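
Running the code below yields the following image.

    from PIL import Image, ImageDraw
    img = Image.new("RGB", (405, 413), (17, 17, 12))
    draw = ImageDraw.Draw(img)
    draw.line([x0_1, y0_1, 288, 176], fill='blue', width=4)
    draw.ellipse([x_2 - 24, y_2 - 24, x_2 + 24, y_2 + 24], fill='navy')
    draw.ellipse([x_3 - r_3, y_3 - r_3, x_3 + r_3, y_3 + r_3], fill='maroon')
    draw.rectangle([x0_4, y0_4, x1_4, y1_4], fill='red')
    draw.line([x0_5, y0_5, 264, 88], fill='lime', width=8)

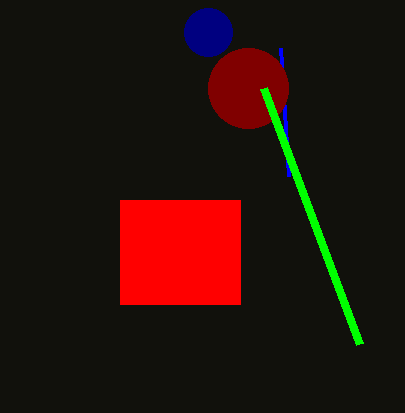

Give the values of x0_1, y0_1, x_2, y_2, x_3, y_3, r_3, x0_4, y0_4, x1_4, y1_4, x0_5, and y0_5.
x0_1 = 280
y0_1 = 48
x_2 = 208
y_2 = 32
x_3 = 248
y_3 = 88
r_3 = 40
x0_4 = 120
y0_4 = 200
x1_4 = 240
y1_4 = 304
x0_5 = 360
y0_5 = 344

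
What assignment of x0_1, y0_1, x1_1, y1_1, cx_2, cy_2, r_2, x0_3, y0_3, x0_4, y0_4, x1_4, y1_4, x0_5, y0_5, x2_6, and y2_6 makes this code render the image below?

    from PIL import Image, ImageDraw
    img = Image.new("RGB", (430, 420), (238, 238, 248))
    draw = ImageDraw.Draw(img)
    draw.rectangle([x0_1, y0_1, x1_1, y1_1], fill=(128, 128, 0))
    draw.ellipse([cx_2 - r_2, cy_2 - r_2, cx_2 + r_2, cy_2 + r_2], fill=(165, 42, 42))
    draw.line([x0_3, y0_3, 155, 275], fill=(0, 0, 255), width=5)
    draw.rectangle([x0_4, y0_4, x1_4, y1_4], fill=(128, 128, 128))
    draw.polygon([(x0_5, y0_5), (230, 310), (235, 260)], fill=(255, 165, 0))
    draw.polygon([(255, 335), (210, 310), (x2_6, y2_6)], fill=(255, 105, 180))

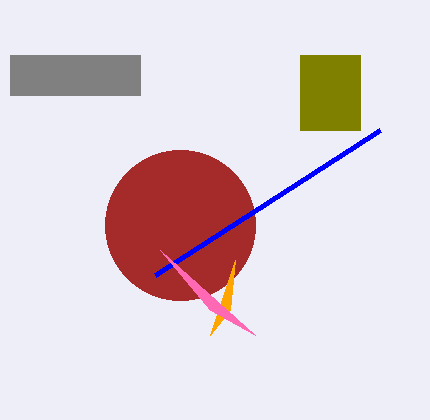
x0_1 = 300; y0_1 = 55; x1_1 = 360; y1_1 = 130; cx_2 = 180; cy_2 = 225; r_2 = 75; x0_3 = 380; y0_3 = 130; x0_4 = 10; y0_4 = 55; x1_4 = 140; y1_4 = 95; x0_5 = 210; y0_5 = 335; x2_6 = 160; y2_6 = 250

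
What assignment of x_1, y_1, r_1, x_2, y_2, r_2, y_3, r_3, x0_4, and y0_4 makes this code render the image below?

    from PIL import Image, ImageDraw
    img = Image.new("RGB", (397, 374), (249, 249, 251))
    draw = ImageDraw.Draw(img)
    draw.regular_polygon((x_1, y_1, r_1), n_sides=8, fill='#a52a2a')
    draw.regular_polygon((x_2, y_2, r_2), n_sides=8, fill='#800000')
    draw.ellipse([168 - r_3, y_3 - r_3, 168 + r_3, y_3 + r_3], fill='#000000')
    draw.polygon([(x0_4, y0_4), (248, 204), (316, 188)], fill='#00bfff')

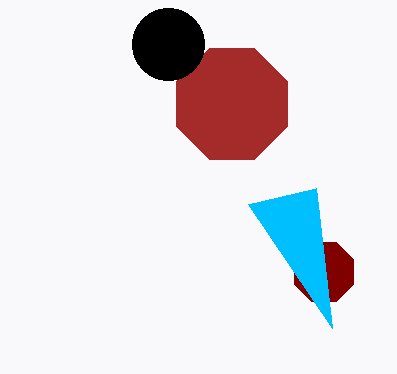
x_1 = 232
y_1 = 104
r_1 = 60
x_2 = 324
y_2 = 272
r_2 = 32
y_3 = 44
r_3 = 36
x0_4 = 332
y0_4 = 328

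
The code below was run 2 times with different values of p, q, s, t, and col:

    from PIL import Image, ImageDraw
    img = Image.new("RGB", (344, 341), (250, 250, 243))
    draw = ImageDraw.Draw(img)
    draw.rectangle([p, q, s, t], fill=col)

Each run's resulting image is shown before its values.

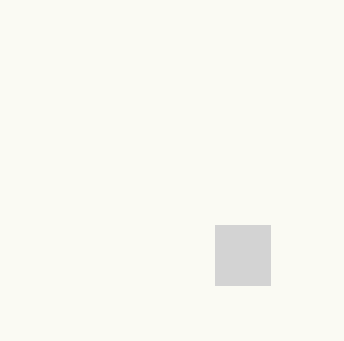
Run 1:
p = 215
q = 225
s = 270
t = 285
col = 'lightgray'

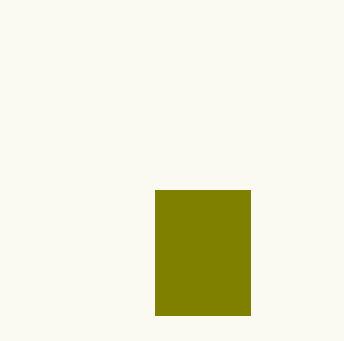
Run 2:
p = 155
q = 190
s = 250
t = 315
col = 'olive'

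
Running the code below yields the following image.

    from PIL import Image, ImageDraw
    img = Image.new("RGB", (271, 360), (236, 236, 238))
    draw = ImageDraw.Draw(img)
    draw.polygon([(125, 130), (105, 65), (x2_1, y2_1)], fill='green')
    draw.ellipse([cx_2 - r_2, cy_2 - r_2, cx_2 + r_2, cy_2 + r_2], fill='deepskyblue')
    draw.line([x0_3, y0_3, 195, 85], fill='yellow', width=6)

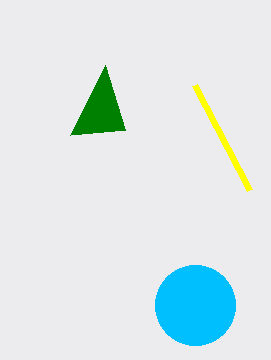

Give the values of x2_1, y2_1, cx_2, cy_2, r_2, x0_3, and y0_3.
x2_1 = 70, y2_1 = 135, cx_2 = 195, cy_2 = 305, r_2 = 40, x0_3 = 250, y0_3 = 190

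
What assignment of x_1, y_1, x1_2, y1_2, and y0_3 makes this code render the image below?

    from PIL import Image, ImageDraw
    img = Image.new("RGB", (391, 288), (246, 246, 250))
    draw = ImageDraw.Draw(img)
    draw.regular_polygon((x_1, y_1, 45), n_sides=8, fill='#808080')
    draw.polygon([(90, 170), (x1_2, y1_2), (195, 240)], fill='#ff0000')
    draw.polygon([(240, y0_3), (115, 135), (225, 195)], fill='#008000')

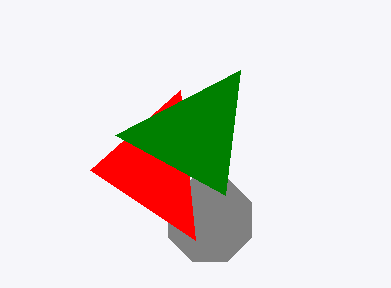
x_1 = 210; y_1 = 220; x1_2 = 180; y1_2 = 90; y0_3 = 70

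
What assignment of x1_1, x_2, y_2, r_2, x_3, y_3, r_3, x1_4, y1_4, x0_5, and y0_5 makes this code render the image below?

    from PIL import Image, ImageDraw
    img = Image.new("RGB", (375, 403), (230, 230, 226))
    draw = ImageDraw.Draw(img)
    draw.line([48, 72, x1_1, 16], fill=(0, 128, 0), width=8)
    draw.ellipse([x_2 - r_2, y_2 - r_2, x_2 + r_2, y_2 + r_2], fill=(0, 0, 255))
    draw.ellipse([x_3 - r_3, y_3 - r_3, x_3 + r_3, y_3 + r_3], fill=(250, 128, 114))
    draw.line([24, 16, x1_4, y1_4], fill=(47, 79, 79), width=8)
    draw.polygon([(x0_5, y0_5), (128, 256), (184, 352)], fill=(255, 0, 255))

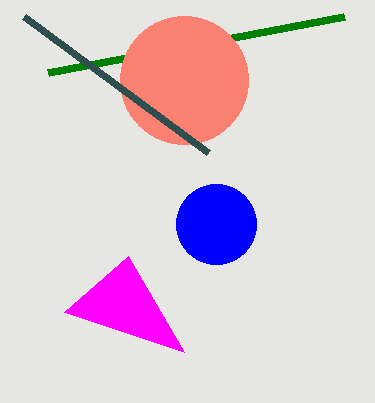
x1_1 = 344
x_2 = 216
y_2 = 224
r_2 = 40
x_3 = 184
y_3 = 80
r_3 = 64
x1_4 = 208
y1_4 = 152
x0_5 = 64
y0_5 = 312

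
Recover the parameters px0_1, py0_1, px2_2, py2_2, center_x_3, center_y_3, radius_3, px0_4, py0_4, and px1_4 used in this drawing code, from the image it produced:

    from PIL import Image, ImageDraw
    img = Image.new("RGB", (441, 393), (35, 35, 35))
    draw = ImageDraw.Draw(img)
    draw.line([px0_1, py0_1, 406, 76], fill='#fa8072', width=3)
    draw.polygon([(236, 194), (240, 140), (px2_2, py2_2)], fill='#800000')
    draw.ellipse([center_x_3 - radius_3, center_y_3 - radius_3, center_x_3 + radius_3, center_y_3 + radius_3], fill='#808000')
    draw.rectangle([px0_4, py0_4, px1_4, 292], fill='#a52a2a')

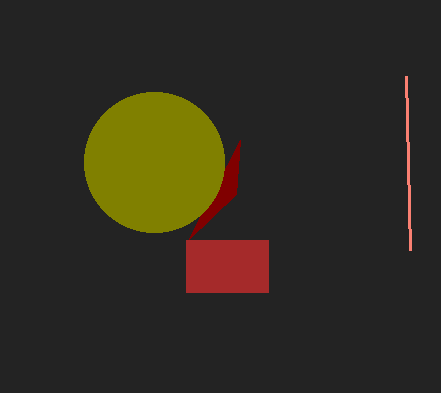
px0_1 = 410; py0_1 = 250; px2_2 = 188; py2_2 = 240; center_x_3 = 154; center_y_3 = 162; radius_3 = 70; px0_4 = 186; py0_4 = 240; px1_4 = 268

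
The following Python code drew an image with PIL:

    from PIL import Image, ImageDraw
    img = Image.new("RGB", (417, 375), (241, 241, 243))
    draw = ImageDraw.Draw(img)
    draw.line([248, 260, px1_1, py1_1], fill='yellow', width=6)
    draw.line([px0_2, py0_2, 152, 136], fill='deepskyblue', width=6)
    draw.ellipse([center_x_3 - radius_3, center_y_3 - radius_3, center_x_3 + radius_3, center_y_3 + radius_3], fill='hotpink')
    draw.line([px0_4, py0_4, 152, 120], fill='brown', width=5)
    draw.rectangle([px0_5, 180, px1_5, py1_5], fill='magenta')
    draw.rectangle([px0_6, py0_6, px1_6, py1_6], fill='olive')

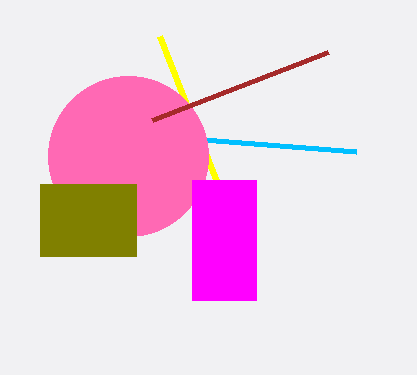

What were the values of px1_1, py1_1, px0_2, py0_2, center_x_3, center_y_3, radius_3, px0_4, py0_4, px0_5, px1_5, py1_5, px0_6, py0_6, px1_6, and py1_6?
px1_1 = 160
py1_1 = 36
px0_2 = 356
py0_2 = 152
center_x_3 = 128
center_y_3 = 156
radius_3 = 80
px0_4 = 328
py0_4 = 52
px0_5 = 192
px1_5 = 256
py1_5 = 300
px0_6 = 40
py0_6 = 184
px1_6 = 136
py1_6 = 256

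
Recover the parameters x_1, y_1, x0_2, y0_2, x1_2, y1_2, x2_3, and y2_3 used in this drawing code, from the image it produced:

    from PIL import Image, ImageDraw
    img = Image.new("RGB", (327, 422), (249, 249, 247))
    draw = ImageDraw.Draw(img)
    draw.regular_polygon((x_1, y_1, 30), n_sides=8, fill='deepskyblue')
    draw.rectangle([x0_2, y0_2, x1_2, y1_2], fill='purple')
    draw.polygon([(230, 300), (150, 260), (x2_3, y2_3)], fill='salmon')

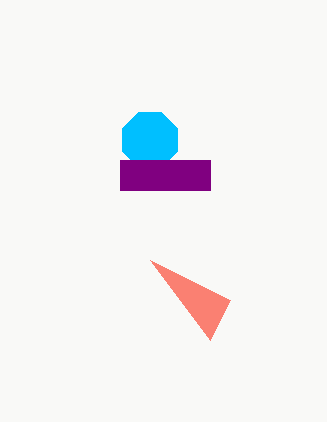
x_1 = 150
y_1 = 140
x0_2 = 120
y0_2 = 160
x1_2 = 210
y1_2 = 190
x2_3 = 210
y2_3 = 340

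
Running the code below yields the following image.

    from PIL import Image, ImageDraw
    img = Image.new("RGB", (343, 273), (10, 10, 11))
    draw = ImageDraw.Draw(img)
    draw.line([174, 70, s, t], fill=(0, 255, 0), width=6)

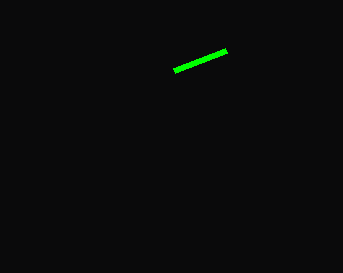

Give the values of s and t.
s = 226, t = 50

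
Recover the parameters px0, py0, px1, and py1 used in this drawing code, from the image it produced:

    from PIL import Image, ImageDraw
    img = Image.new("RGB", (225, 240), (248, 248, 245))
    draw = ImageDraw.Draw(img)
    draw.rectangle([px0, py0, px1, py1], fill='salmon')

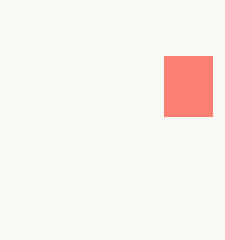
px0 = 164; py0 = 56; px1 = 212; py1 = 116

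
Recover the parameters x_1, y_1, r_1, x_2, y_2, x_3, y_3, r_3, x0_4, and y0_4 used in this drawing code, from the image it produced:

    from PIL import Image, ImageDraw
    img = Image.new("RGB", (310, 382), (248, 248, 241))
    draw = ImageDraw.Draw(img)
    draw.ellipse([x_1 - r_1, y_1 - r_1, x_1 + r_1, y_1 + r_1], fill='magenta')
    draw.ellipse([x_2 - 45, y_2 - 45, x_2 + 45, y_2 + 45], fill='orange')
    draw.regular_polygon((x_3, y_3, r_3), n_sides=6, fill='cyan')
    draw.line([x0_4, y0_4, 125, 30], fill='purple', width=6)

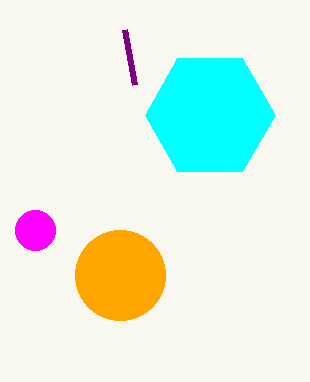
x_1 = 35
y_1 = 230
r_1 = 20
x_2 = 120
y_2 = 275
x_3 = 210
y_3 = 115
r_3 = 65
x0_4 = 135
y0_4 = 85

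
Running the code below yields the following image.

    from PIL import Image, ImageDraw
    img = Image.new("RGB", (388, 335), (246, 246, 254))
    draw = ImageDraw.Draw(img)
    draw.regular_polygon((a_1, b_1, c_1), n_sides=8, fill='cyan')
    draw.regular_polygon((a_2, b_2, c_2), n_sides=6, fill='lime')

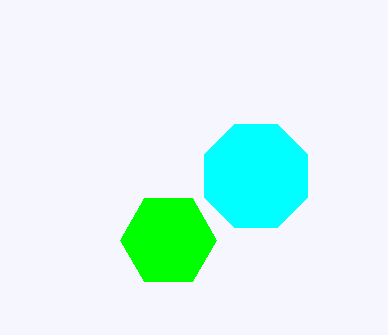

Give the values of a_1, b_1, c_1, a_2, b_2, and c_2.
a_1 = 256
b_1 = 176
c_1 = 56
a_2 = 168
b_2 = 240
c_2 = 48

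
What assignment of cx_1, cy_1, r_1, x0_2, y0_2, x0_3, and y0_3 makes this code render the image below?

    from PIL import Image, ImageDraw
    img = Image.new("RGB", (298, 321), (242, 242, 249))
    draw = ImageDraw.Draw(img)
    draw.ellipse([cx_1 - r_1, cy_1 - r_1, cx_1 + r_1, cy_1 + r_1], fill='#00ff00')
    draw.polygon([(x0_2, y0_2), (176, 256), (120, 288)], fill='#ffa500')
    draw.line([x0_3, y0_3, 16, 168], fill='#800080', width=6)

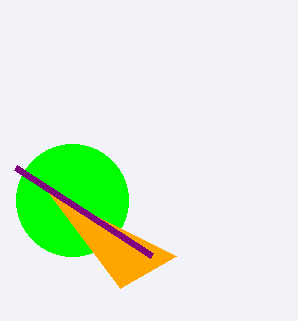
cx_1 = 72
cy_1 = 200
r_1 = 56
x0_2 = 48
y0_2 = 192
x0_3 = 152
y0_3 = 256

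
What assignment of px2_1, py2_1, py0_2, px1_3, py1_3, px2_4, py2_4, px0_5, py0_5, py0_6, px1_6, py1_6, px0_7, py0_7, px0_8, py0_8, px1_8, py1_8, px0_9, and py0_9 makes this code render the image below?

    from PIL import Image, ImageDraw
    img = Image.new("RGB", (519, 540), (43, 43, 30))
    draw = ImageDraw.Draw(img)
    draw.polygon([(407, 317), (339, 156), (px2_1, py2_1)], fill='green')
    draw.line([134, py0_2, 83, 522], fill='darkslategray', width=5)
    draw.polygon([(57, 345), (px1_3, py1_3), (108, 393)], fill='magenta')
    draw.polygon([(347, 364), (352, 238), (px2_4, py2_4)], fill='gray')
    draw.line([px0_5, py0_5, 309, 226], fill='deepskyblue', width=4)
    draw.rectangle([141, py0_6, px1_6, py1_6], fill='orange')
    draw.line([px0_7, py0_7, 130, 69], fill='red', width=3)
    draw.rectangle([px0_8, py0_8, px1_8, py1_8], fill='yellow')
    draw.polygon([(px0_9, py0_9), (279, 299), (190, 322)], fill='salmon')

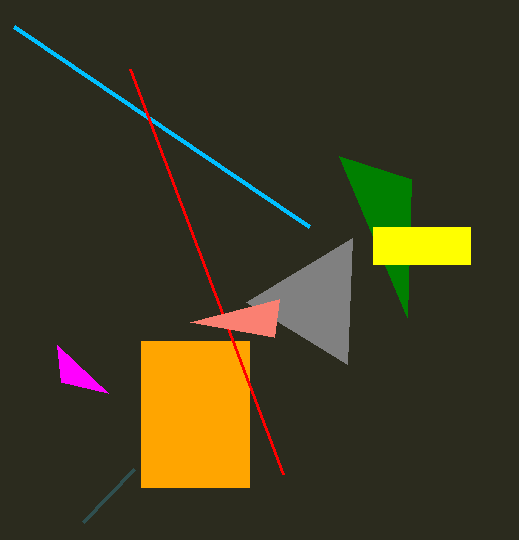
px2_1 = 411; py2_1 = 179; py0_2 = 469; px1_3 = 61; py1_3 = 382; px2_4 = 246; py2_4 = 302; px0_5 = 14; py0_5 = 26; py0_6 = 341; px1_6 = 249; py1_6 = 487; px0_7 = 283; py0_7 = 474; px0_8 = 373; py0_8 = 227; px1_8 = 470; py1_8 = 264; px0_9 = 274; py0_9 = 337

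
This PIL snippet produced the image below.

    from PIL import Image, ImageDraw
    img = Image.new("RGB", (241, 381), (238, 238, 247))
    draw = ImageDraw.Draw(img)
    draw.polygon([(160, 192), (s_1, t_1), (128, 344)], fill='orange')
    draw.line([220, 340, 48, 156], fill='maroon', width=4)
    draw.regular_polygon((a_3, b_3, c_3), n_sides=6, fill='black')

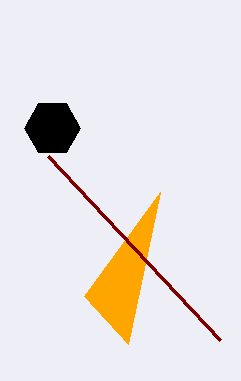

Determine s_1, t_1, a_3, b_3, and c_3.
s_1 = 84, t_1 = 296, a_3 = 52, b_3 = 128, c_3 = 28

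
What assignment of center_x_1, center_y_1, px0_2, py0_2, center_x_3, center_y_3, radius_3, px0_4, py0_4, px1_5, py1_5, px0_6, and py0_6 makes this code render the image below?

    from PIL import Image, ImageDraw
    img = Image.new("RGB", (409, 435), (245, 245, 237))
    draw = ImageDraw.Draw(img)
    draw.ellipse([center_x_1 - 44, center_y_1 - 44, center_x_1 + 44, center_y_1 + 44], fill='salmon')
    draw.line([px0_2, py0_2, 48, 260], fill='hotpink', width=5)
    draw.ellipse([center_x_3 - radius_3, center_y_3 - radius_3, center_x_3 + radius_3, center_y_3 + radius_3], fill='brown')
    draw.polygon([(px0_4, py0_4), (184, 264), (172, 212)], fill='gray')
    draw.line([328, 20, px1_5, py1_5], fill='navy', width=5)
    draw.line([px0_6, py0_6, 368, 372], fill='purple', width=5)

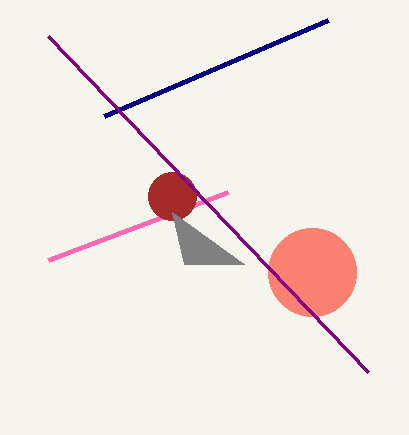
center_x_1 = 312
center_y_1 = 272
px0_2 = 228
py0_2 = 192
center_x_3 = 172
center_y_3 = 196
radius_3 = 24
px0_4 = 244
py0_4 = 264
px1_5 = 104
py1_5 = 116
px0_6 = 48
py0_6 = 36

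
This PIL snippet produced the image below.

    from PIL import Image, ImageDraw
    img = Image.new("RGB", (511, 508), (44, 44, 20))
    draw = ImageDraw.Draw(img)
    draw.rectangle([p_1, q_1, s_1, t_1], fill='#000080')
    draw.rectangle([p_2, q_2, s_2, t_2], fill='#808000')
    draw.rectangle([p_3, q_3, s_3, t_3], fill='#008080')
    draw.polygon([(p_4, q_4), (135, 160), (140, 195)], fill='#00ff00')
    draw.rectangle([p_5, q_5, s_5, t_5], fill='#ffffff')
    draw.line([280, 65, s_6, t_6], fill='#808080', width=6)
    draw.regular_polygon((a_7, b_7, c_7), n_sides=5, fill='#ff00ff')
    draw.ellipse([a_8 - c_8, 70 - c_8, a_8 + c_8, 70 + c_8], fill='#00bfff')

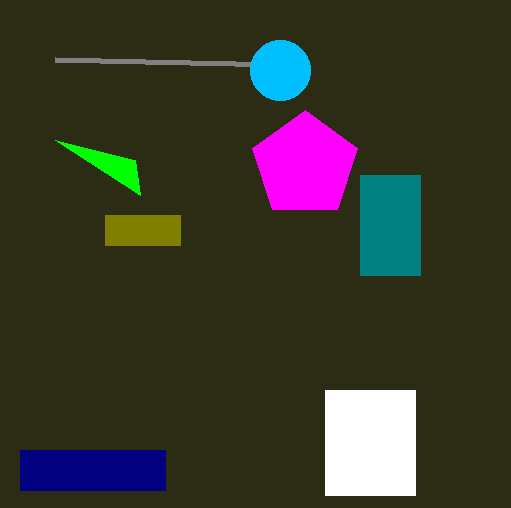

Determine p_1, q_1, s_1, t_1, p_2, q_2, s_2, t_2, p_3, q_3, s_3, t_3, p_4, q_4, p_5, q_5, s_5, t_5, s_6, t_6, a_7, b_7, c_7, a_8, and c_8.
p_1 = 20; q_1 = 450; s_1 = 165; t_1 = 490; p_2 = 105; q_2 = 215; s_2 = 180; t_2 = 245; p_3 = 360; q_3 = 175; s_3 = 420; t_3 = 275; p_4 = 55; q_4 = 140; p_5 = 325; q_5 = 390; s_5 = 415; t_5 = 495; s_6 = 55; t_6 = 60; a_7 = 305; b_7 = 165; c_7 = 55; a_8 = 280; c_8 = 30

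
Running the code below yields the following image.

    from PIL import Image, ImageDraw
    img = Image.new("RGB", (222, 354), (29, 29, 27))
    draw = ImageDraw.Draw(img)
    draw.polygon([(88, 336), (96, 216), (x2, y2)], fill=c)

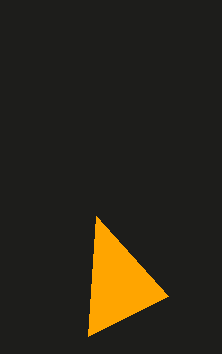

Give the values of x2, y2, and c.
x2 = 168
y2 = 296
c = 'orange'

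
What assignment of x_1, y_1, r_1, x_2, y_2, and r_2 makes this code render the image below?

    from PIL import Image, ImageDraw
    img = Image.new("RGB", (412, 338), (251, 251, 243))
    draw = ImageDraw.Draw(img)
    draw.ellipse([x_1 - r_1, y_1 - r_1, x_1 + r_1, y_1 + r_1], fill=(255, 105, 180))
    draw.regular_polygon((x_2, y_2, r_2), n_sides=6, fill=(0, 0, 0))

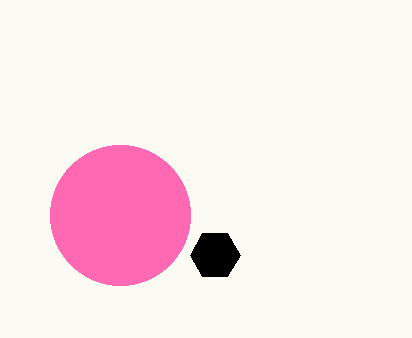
x_1 = 120; y_1 = 215; r_1 = 70; x_2 = 215; y_2 = 255; r_2 = 25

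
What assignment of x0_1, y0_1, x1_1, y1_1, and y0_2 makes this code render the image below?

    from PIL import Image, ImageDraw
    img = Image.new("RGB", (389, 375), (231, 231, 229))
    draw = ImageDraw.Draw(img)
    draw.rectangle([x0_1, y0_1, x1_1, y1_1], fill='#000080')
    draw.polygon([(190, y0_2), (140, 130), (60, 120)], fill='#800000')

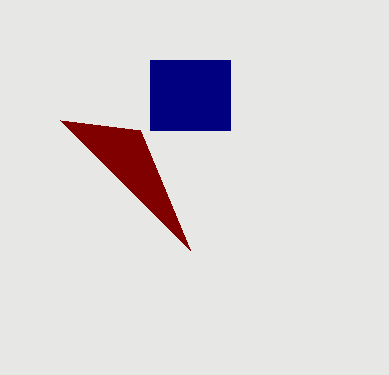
x0_1 = 150, y0_1 = 60, x1_1 = 230, y1_1 = 130, y0_2 = 250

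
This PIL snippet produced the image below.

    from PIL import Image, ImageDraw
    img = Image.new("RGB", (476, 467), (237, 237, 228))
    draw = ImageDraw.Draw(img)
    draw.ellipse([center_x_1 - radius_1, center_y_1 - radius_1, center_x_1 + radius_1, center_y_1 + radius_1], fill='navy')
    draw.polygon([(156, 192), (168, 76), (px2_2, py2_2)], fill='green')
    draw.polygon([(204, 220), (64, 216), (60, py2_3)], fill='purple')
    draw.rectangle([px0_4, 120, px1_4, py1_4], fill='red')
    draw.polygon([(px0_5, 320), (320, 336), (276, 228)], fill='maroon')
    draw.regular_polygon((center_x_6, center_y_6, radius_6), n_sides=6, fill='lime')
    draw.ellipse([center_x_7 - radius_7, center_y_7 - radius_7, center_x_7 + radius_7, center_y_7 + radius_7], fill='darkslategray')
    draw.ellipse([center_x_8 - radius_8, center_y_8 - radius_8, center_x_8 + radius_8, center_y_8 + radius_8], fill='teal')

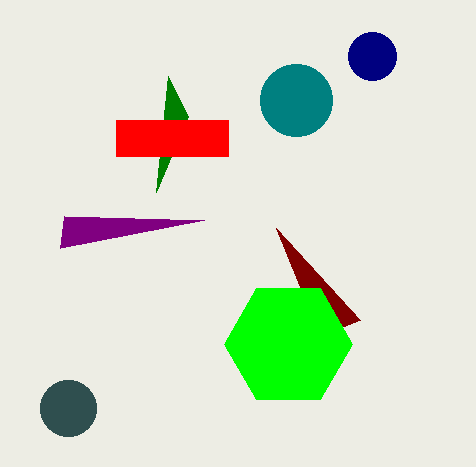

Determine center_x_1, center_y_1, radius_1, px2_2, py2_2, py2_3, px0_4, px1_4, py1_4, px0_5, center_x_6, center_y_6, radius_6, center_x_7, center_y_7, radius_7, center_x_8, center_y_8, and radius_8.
center_x_1 = 372; center_y_1 = 56; radius_1 = 24; px2_2 = 188; py2_2 = 116; py2_3 = 248; px0_4 = 116; px1_4 = 228; py1_4 = 156; px0_5 = 360; center_x_6 = 288; center_y_6 = 344; radius_6 = 64; center_x_7 = 68; center_y_7 = 408; radius_7 = 28; center_x_8 = 296; center_y_8 = 100; radius_8 = 36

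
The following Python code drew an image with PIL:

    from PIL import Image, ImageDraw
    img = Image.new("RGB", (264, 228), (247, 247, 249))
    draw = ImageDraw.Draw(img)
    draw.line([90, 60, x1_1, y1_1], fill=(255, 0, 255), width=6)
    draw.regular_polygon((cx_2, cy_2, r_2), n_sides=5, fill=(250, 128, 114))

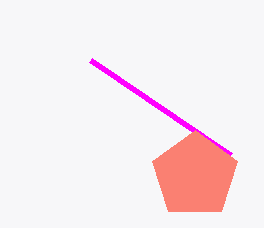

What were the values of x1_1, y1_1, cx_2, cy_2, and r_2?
x1_1 = 230; y1_1 = 155; cx_2 = 195; cy_2 = 175; r_2 = 45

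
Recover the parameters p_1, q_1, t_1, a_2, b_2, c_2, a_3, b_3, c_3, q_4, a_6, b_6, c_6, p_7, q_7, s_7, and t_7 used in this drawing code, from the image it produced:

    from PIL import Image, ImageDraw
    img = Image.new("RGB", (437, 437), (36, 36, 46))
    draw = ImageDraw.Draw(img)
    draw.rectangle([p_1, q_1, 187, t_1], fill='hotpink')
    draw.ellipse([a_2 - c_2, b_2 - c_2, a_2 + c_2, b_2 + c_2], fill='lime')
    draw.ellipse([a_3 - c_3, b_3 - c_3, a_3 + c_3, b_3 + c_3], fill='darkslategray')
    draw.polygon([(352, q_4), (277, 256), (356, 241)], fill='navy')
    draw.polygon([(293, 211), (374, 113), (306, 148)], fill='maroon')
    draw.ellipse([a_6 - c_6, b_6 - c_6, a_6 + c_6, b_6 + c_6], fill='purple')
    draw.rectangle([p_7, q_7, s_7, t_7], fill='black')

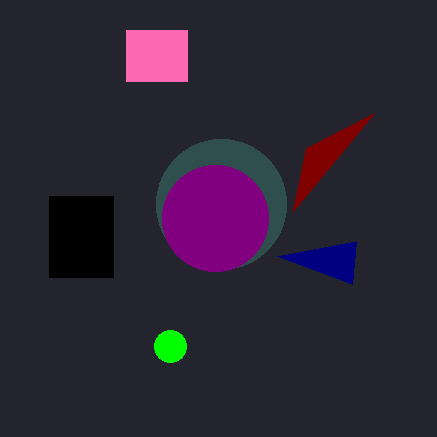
p_1 = 126; q_1 = 30; t_1 = 81; a_2 = 170; b_2 = 346; c_2 = 16; a_3 = 221; b_3 = 204; c_3 = 65; q_4 = 284; a_6 = 215; b_6 = 218; c_6 = 53; p_7 = 49; q_7 = 196; s_7 = 113; t_7 = 277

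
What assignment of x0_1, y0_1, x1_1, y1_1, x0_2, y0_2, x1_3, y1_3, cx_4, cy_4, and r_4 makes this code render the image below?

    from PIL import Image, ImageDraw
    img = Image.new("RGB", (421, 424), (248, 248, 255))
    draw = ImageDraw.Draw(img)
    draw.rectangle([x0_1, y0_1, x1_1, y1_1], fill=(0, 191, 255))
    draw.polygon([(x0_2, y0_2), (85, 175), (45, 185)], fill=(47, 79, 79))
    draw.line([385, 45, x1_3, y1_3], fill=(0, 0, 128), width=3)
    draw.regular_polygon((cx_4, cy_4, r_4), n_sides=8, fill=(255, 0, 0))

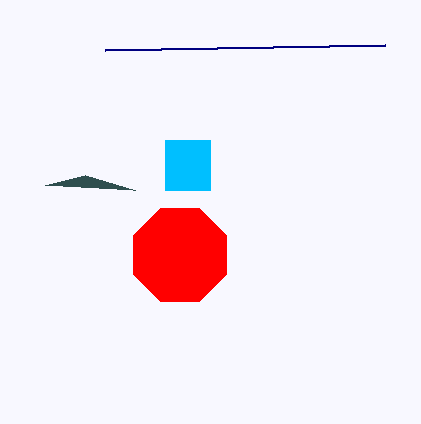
x0_1 = 165, y0_1 = 140, x1_1 = 210, y1_1 = 190, x0_2 = 135, y0_2 = 190, x1_3 = 105, y1_3 = 50, cx_4 = 180, cy_4 = 255, r_4 = 50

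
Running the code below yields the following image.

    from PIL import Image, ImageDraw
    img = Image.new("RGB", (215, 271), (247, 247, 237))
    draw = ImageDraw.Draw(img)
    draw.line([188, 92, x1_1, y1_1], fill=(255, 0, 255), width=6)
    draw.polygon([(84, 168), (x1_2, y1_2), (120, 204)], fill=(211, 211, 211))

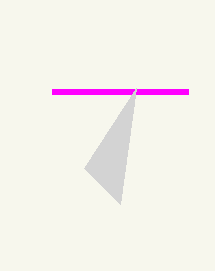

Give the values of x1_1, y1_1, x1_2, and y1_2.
x1_1 = 52, y1_1 = 92, x1_2 = 136, y1_2 = 88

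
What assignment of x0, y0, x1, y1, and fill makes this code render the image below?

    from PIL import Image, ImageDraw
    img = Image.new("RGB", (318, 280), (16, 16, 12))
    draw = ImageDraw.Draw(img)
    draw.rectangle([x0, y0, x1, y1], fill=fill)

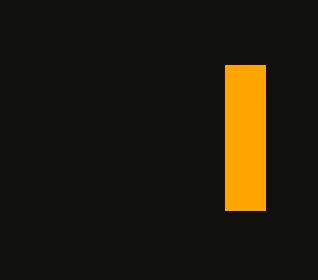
x0 = 225
y0 = 65
x1 = 265
y1 = 210
fill = 'orange'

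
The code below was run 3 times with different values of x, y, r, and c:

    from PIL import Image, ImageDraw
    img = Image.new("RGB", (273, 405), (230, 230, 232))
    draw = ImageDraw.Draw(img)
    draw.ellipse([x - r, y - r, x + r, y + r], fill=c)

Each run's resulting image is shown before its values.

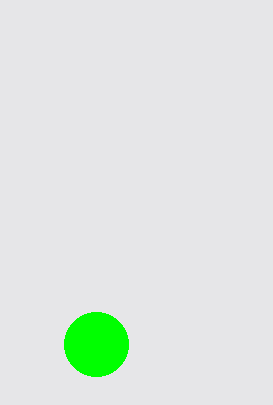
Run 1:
x = 96; y = 344; r = 32; c = 'lime'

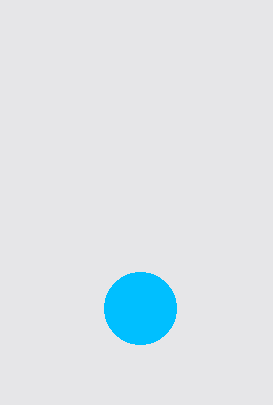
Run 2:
x = 140; y = 308; r = 36; c = 'deepskyblue'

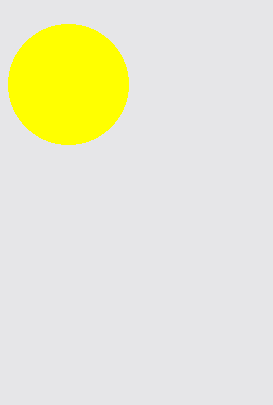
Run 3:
x = 68; y = 84; r = 60; c = 'yellow'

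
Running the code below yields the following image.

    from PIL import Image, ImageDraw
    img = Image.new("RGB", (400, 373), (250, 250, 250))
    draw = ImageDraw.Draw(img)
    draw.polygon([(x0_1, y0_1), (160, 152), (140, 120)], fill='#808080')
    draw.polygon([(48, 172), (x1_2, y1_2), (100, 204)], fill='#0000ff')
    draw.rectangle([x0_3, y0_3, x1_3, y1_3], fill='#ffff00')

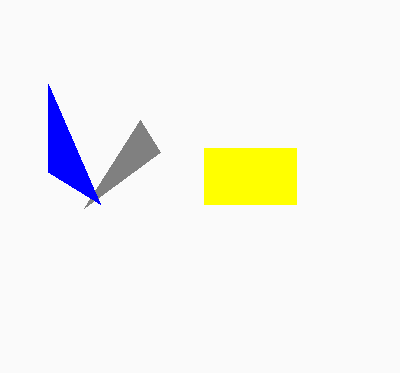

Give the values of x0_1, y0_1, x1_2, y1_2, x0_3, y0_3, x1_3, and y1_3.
x0_1 = 84, y0_1 = 208, x1_2 = 48, y1_2 = 84, x0_3 = 204, y0_3 = 148, x1_3 = 296, y1_3 = 204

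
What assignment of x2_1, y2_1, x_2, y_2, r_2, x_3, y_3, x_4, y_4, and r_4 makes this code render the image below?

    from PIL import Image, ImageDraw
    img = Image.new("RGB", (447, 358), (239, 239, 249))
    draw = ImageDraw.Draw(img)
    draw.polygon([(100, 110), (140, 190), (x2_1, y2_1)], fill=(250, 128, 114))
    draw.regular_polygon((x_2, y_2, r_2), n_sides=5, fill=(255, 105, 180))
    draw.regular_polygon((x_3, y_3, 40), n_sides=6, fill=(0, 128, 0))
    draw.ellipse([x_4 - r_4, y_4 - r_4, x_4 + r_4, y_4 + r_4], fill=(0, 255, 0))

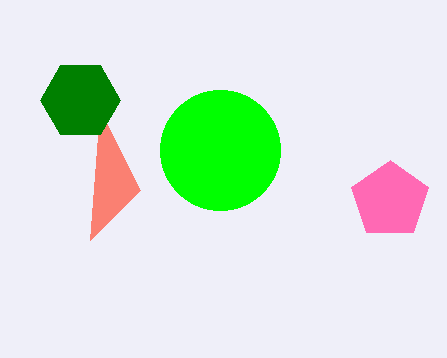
x2_1 = 90; y2_1 = 240; x_2 = 390; y_2 = 200; r_2 = 40; x_3 = 80; y_3 = 100; x_4 = 220; y_4 = 150; r_4 = 60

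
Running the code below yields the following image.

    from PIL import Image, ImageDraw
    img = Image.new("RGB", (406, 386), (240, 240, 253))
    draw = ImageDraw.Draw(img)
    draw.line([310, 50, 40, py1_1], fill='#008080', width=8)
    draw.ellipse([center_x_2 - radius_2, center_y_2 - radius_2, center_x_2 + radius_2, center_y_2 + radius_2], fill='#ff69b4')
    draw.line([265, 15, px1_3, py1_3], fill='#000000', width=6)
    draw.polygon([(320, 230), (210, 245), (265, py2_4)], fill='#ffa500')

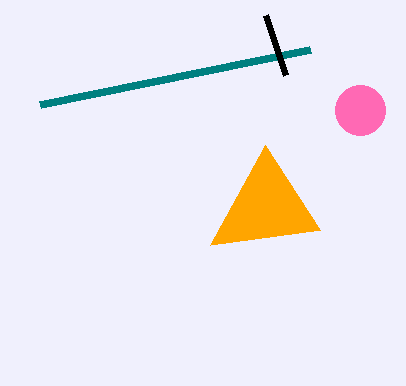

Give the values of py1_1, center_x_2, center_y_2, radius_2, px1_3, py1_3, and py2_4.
py1_1 = 105; center_x_2 = 360; center_y_2 = 110; radius_2 = 25; px1_3 = 285; py1_3 = 75; py2_4 = 145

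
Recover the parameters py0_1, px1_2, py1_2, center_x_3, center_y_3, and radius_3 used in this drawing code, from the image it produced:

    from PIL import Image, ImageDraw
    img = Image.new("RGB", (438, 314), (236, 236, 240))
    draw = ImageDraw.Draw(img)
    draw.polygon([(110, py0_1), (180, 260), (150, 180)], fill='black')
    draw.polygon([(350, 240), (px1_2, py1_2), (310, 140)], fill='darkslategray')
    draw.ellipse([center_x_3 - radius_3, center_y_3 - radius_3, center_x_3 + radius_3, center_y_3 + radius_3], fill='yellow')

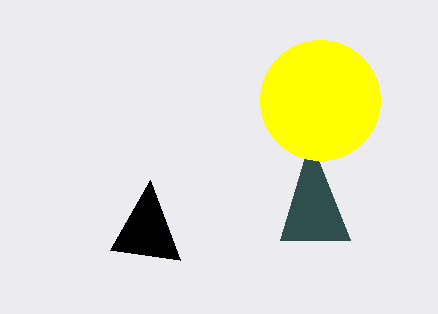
py0_1 = 250
px1_2 = 280
py1_2 = 240
center_x_3 = 320
center_y_3 = 100
radius_3 = 60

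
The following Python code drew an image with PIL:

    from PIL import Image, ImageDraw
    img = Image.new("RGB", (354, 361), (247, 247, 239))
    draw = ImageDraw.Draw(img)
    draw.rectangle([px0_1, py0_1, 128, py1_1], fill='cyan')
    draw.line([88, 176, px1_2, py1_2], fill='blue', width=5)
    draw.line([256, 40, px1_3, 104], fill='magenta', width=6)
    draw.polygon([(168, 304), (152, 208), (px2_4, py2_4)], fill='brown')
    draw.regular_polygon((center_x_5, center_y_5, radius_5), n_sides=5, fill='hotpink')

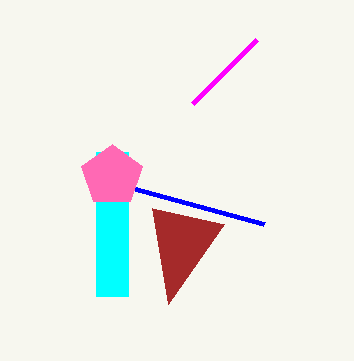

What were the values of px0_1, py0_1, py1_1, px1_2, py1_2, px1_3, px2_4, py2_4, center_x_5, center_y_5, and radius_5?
px0_1 = 96; py0_1 = 152; py1_1 = 296; px1_2 = 264; py1_2 = 224; px1_3 = 192; px2_4 = 224; py2_4 = 224; center_x_5 = 112; center_y_5 = 176; radius_5 = 32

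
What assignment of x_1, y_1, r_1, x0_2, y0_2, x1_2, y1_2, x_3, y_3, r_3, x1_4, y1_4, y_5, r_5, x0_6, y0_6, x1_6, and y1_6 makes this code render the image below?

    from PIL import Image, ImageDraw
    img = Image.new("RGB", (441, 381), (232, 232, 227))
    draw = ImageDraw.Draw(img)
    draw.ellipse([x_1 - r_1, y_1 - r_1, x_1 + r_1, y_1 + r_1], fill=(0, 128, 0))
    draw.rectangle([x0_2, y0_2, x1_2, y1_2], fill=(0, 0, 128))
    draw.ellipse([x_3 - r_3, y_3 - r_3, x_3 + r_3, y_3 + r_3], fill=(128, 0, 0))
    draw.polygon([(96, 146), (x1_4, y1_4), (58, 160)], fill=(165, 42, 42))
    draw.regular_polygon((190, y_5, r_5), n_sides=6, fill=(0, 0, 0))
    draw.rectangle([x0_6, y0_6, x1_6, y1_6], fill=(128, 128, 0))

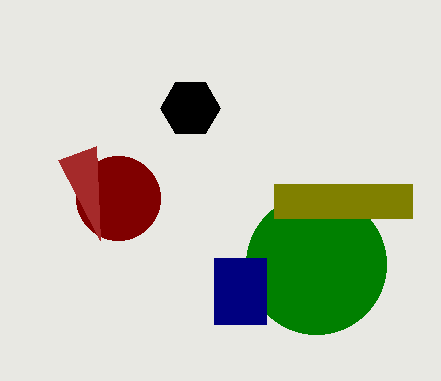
x_1 = 316, y_1 = 264, r_1 = 70, x0_2 = 214, y0_2 = 258, x1_2 = 266, y1_2 = 324, x_3 = 118, y_3 = 198, r_3 = 42, x1_4 = 100, y1_4 = 240, y_5 = 108, r_5 = 30, x0_6 = 274, y0_6 = 184, x1_6 = 412, y1_6 = 218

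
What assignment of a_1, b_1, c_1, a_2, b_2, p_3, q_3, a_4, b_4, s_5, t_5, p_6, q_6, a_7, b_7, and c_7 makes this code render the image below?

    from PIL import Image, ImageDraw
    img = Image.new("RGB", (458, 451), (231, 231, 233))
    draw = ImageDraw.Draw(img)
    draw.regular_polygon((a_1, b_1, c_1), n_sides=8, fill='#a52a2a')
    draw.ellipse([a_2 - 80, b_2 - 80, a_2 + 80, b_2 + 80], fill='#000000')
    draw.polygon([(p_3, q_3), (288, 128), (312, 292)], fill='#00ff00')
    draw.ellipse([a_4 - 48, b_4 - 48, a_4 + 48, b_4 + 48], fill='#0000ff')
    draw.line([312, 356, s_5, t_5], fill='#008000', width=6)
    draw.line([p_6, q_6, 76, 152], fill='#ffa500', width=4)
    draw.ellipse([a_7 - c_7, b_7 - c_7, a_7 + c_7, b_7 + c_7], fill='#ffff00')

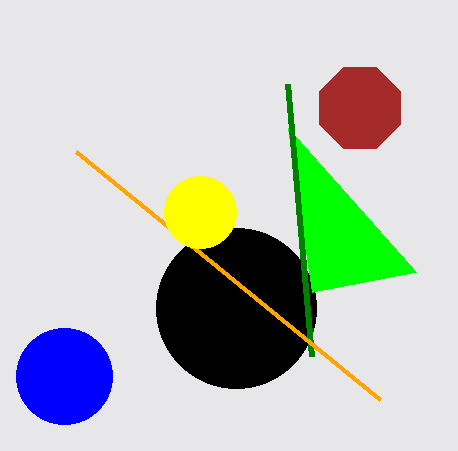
a_1 = 360
b_1 = 108
c_1 = 44
a_2 = 236
b_2 = 308
p_3 = 416
q_3 = 272
a_4 = 64
b_4 = 376
s_5 = 288
t_5 = 84
p_6 = 380
q_6 = 400
a_7 = 200
b_7 = 212
c_7 = 36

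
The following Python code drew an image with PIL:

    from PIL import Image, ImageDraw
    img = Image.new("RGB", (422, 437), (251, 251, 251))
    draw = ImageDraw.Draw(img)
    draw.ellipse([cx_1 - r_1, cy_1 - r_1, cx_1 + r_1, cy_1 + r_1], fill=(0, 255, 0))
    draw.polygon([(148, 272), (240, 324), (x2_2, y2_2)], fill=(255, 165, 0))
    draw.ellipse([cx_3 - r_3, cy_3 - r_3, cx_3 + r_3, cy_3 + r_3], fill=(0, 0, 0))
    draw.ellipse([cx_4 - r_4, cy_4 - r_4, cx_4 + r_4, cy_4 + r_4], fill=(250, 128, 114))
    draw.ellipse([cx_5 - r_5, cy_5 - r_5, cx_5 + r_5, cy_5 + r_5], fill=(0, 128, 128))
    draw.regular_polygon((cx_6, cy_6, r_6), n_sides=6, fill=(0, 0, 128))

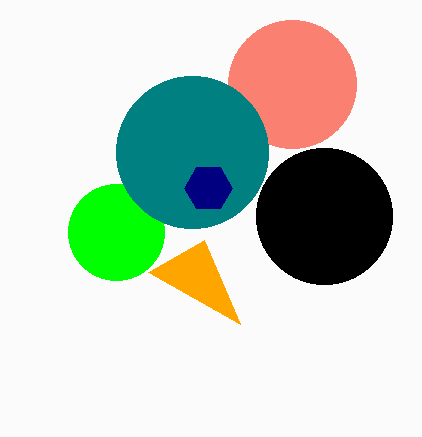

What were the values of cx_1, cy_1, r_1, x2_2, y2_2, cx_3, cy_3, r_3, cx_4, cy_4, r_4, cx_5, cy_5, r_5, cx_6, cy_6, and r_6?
cx_1 = 116
cy_1 = 232
r_1 = 48
x2_2 = 204
y2_2 = 240
cx_3 = 324
cy_3 = 216
r_3 = 68
cx_4 = 292
cy_4 = 84
r_4 = 64
cx_5 = 192
cy_5 = 152
r_5 = 76
cx_6 = 208
cy_6 = 188
r_6 = 24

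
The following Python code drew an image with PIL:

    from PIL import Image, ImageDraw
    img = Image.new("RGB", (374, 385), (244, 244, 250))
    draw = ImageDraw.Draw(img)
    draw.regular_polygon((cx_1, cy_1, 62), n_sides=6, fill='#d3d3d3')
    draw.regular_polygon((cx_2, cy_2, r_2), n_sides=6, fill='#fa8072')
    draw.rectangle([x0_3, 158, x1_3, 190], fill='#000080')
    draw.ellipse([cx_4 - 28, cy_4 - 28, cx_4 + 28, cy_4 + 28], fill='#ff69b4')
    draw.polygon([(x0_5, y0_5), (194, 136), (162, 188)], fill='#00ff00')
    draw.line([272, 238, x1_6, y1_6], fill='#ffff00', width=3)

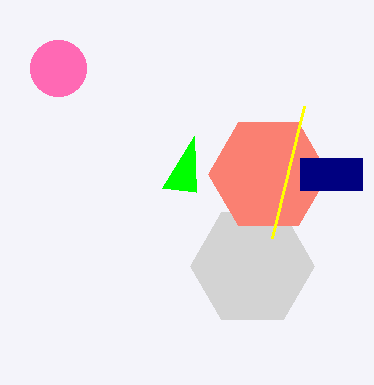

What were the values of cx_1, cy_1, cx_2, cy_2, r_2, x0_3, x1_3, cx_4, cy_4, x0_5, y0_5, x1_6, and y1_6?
cx_1 = 252; cy_1 = 266; cx_2 = 268; cy_2 = 174; r_2 = 60; x0_3 = 300; x1_3 = 362; cx_4 = 58; cy_4 = 68; x0_5 = 196; y0_5 = 192; x1_6 = 304; y1_6 = 106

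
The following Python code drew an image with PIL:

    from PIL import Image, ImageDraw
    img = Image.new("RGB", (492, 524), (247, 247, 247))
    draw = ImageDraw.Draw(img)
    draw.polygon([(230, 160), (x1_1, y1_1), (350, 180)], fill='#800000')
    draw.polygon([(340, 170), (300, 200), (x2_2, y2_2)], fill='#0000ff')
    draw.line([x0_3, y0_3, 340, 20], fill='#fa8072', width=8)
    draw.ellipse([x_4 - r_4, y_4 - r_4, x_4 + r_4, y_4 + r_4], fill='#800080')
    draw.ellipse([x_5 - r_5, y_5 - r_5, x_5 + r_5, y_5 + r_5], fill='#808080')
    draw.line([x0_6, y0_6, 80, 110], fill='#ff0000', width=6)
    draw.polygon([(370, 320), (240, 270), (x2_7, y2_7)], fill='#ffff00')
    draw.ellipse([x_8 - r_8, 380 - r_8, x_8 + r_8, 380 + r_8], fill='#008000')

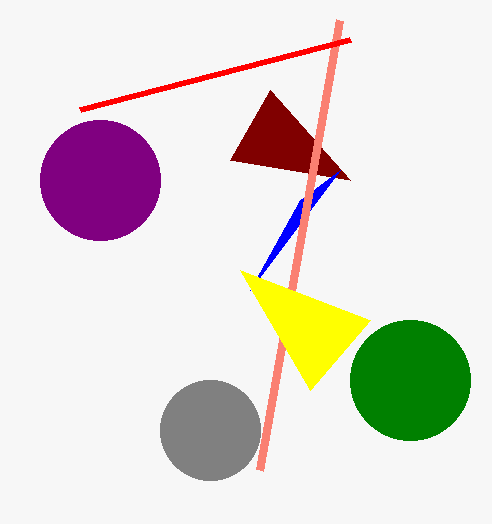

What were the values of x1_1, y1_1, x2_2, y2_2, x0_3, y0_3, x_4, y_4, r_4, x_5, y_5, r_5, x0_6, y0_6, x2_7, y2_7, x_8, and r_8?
x1_1 = 270
y1_1 = 90
x2_2 = 250
y2_2 = 290
x0_3 = 260
y0_3 = 470
x_4 = 100
y_4 = 180
r_4 = 60
x_5 = 210
y_5 = 430
r_5 = 50
x0_6 = 350
y0_6 = 40
x2_7 = 310
y2_7 = 390
x_8 = 410
r_8 = 60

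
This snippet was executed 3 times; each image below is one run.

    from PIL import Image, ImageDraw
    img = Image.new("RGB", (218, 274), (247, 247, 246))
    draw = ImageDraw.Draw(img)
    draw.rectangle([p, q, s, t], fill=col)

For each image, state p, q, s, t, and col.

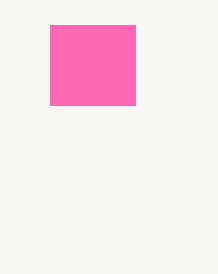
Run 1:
p = 50
q = 25
s = 135
t = 105
col = 'hotpink'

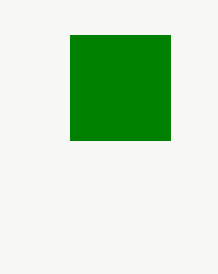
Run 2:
p = 70
q = 35
s = 170
t = 140
col = 'green'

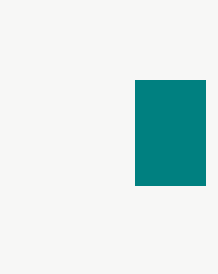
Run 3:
p = 135, q = 80, s = 205, t = 185, col = 'teal'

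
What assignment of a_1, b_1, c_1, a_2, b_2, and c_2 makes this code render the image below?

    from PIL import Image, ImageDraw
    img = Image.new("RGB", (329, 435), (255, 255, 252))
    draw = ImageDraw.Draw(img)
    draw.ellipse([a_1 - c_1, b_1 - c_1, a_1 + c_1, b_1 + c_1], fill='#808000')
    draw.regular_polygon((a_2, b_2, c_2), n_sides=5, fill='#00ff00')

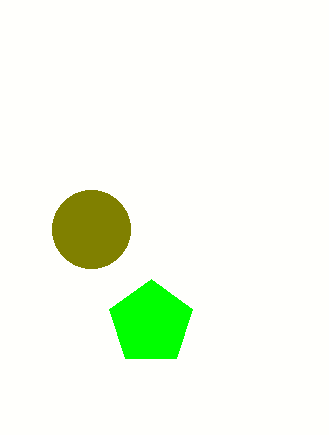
a_1 = 91; b_1 = 229; c_1 = 39; a_2 = 151; b_2 = 323; c_2 = 44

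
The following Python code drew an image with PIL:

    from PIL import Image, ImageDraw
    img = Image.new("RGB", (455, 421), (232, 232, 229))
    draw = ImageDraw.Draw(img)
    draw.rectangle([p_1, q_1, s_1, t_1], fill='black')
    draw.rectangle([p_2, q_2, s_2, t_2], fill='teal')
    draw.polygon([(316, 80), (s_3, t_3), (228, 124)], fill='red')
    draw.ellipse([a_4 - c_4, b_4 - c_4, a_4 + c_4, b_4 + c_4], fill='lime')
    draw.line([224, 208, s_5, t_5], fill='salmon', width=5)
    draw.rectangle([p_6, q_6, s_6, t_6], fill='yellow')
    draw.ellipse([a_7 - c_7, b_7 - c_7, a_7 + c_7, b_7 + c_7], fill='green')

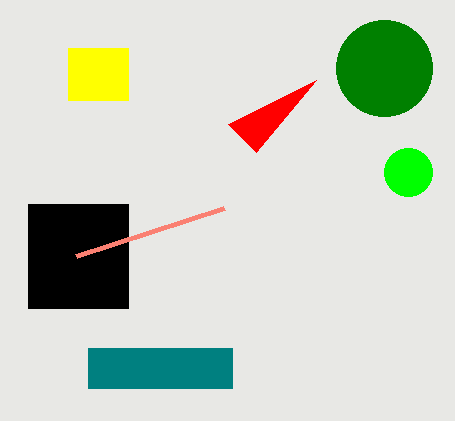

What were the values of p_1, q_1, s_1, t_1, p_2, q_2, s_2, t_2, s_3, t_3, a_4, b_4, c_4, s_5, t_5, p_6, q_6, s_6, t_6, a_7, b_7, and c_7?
p_1 = 28
q_1 = 204
s_1 = 128
t_1 = 308
p_2 = 88
q_2 = 348
s_2 = 232
t_2 = 388
s_3 = 256
t_3 = 152
a_4 = 408
b_4 = 172
c_4 = 24
s_5 = 76
t_5 = 256
p_6 = 68
q_6 = 48
s_6 = 128
t_6 = 100
a_7 = 384
b_7 = 68
c_7 = 48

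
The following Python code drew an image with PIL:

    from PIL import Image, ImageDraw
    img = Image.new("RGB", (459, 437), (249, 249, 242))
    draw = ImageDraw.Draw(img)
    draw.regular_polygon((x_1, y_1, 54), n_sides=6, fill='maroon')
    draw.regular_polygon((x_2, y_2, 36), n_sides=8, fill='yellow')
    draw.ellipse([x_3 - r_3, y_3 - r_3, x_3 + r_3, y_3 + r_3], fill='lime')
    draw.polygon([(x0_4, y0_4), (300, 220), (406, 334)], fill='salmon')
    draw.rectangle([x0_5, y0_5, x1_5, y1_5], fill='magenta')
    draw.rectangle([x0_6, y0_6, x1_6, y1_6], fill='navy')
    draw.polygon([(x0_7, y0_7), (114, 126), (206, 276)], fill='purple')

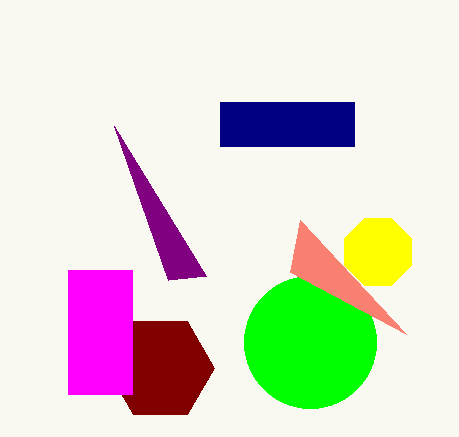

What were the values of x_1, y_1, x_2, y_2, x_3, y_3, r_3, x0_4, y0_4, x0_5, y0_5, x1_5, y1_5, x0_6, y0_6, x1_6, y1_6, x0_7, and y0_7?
x_1 = 160
y_1 = 368
x_2 = 378
y_2 = 252
x_3 = 310
y_3 = 342
r_3 = 66
x0_4 = 290
y0_4 = 272
x0_5 = 68
y0_5 = 270
x1_5 = 132
y1_5 = 394
x0_6 = 220
y0_6 = 102
x1_6 = 354
y1_6 = 146
x0_7 = 168
y0_7 = 280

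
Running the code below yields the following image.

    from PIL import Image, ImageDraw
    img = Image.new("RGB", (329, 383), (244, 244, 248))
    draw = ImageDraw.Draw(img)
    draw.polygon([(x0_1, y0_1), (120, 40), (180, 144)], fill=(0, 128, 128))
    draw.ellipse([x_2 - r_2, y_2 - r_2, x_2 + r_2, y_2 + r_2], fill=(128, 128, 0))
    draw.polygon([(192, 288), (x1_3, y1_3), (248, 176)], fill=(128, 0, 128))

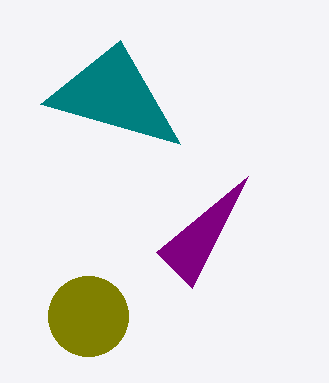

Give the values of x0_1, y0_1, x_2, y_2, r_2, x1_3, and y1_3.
x0_1 = 40, y0_1 = 104, x_2 = 88, y_2 = 316, r_2 = 40, x1_3 = 156, y1_3 = 252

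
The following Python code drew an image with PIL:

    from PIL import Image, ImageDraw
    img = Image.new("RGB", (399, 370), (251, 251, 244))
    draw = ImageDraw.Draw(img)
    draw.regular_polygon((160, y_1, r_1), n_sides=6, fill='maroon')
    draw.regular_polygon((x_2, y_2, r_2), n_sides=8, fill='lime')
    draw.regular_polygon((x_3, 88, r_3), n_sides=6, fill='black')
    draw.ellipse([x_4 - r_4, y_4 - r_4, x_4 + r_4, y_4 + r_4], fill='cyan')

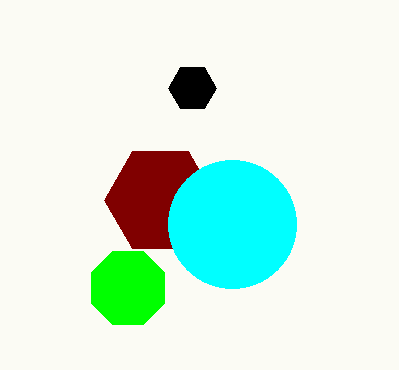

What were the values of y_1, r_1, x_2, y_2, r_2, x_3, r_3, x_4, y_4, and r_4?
y_1 = 200; r_1 = 56; x_2 = 128; y_2 = 288; r_2 = 40; x_3 = 192; r_3 = 24; x_4 = 232; y_4 = 224; r_4 = 64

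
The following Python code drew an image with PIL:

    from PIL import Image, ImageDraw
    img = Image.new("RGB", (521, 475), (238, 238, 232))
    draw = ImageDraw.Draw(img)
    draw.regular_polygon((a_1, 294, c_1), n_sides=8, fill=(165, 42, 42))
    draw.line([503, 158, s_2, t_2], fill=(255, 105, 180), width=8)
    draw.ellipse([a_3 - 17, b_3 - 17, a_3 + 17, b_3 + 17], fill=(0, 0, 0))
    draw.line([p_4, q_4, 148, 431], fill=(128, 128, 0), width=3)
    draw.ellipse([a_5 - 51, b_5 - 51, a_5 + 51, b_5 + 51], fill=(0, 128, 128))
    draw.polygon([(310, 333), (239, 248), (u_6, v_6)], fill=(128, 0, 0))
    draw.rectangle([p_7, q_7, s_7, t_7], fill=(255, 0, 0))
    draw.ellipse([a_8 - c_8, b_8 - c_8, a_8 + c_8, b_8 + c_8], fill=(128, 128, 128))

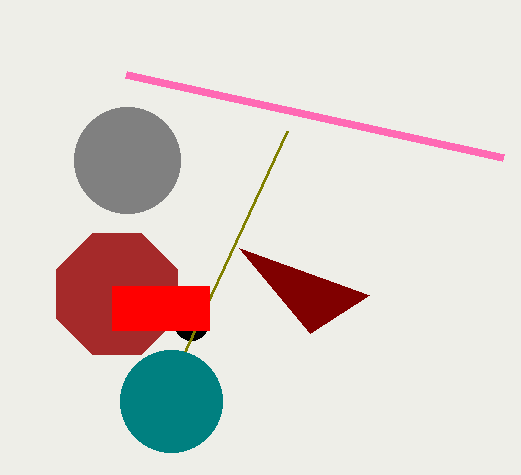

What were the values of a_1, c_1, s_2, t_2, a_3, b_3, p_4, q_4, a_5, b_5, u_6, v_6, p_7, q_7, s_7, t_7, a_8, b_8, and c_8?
a_1 = 117; c_1 = 65; s_2 = 126; t_2 = 75; a_3 = 191; b_3 = 323; p_4 = 287; q_4 = 131; a_5 = 171; b_5 = 401; u_6 = 369; v_6 = 295; p_7 = 112; q_7 = 286; s_7 = 209; t_7 = 330; a_8 = 127; b_8 = 160; c_8 = 53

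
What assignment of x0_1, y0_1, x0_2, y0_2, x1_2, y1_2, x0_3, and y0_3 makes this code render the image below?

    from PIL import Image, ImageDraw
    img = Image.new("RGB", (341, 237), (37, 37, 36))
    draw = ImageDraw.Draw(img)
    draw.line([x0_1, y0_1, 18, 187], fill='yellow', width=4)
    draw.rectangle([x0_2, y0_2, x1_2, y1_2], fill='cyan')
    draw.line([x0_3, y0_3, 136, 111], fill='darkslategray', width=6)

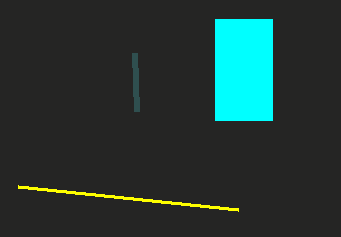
x0_1 = 238
y0_1 = 210
x0_2 = 215
y0_2 = 19
x1_2 = 272
y1_2 = 120
x0_3 = 134
y0_3 = 53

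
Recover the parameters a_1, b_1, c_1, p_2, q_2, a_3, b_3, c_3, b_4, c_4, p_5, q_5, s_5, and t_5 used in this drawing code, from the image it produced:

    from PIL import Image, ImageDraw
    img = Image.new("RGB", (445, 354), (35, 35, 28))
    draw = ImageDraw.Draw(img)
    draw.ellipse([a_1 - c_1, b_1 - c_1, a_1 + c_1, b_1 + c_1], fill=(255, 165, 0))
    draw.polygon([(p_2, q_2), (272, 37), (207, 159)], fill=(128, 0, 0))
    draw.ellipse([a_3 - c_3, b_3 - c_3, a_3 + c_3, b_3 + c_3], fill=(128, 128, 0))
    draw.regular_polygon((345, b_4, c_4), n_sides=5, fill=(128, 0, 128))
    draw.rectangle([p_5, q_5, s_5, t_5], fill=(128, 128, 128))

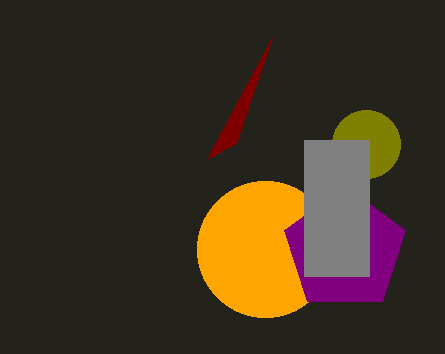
a_1 = 265; b_1 = 249; c_1 = 68; p_2 = 236; q_2 = 143; a_3 = 366; b_3 = 144; c_3 = 34; b_4 = 250; c_4 = 64; p_5 = 304; q_5 = 140; s_5 = 369; t_5 = 276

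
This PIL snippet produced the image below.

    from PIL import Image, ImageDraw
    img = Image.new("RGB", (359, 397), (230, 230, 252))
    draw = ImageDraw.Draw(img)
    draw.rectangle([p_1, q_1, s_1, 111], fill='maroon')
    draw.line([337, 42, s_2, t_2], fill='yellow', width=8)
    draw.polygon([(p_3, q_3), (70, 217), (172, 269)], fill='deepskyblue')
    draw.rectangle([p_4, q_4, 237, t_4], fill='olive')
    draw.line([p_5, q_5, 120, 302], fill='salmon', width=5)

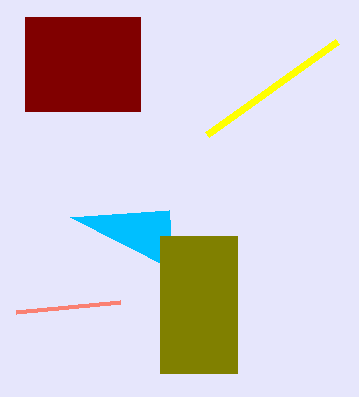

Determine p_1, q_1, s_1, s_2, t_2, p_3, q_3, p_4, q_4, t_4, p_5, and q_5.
p_1 = 25
q_1 = 17
s_1 = 140
s_2 = 207
t_2 = 135
p_3 = 169
q_3 = 210
p_4 = 160
q_4 = 236
t_4 = 373
p_5 = 16
q_5 = 312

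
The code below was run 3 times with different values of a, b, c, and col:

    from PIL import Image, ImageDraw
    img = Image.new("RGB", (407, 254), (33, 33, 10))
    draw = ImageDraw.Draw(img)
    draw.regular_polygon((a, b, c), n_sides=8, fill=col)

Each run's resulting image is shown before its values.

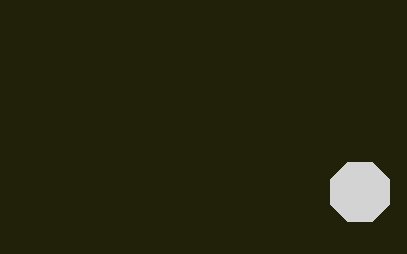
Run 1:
a = 360
b = 192
c = 32
col = 'lightgray'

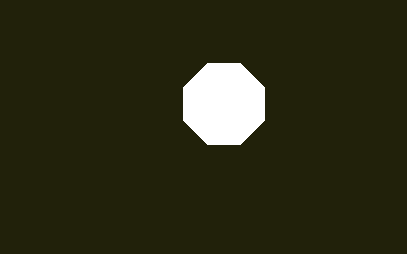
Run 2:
a = 224; b = 104; c = 44; col = 'white'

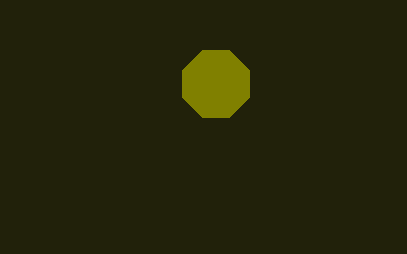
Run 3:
a = 216; b = 84; c = 36; col = 'olive'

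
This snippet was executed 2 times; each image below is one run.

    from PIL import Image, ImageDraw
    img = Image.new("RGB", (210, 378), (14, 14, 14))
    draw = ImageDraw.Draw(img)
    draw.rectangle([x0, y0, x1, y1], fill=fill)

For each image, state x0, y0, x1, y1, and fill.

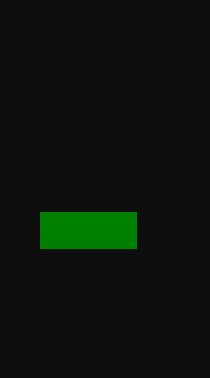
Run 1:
x0 = 40
y0 = 212
x1 = 136
y1 = 248
fill = 'green'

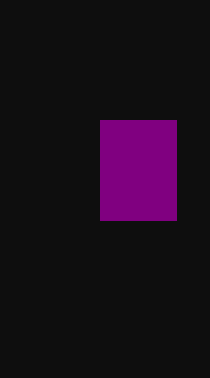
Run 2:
x0 = 100; y0 = 120; x1 = 176; y1 = 220; fill = 'purple'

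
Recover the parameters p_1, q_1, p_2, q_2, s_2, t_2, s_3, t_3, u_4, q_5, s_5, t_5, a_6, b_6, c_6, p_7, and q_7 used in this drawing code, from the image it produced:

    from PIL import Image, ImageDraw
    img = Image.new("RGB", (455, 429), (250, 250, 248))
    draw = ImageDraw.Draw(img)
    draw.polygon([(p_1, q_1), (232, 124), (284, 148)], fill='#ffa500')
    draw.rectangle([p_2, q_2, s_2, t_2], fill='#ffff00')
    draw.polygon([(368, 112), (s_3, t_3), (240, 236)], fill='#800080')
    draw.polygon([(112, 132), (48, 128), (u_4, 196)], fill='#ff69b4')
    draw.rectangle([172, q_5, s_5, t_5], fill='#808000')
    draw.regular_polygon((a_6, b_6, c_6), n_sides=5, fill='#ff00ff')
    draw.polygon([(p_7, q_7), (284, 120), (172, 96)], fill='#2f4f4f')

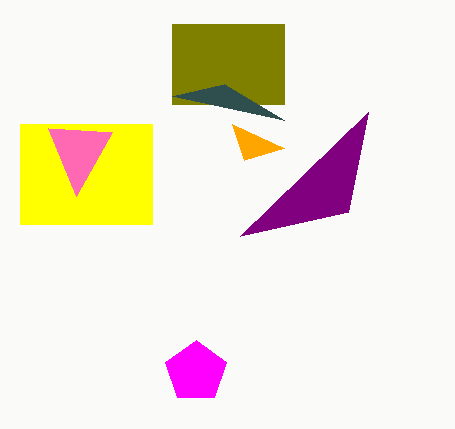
p_1 = 244; q_1 = 160; p_2 = 20; q_2 = 124; s_2 = 152; t_2 = 224; s_3 = 348; t_3 = 212; u_4 = 76; q_5 = 24; s_5 = 284; t_5 = 104; a_6 = 196; b_6 = 372; c_6 = 32; p_7 = 224; q_7 = 84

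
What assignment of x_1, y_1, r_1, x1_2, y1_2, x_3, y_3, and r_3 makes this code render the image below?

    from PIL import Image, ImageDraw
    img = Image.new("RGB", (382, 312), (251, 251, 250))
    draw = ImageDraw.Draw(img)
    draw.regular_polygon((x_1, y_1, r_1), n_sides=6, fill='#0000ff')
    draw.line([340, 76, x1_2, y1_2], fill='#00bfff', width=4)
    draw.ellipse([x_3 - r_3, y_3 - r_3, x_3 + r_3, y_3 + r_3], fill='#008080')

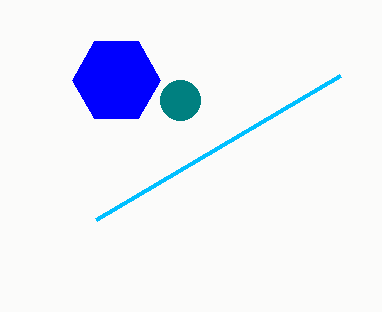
x_1 = 116; y_1 = 80; r_1 = 44; x1_2 = 96; y1_2 = 220; x_3 = 180; y_3 = 100; r_3 = 20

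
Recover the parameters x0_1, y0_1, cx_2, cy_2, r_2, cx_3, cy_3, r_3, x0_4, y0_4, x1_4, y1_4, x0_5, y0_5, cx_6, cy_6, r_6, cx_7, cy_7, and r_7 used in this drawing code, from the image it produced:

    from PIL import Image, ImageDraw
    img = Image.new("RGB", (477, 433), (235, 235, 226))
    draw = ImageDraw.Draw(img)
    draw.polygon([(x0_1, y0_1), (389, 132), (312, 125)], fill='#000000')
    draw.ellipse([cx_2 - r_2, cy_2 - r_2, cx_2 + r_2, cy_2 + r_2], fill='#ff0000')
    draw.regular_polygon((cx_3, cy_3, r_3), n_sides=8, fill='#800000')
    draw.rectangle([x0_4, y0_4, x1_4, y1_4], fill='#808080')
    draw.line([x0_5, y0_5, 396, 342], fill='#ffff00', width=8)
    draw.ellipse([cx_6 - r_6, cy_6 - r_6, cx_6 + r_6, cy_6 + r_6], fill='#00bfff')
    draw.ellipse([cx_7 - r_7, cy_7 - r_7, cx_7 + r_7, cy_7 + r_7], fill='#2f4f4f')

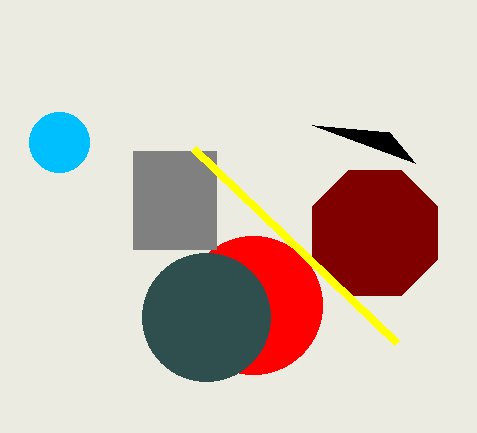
x0_1 = 415; y0_1 = 163; cx_2 = 253; cy_2 = 305; r_2 = 69; cx_3 = 375; cy_3 = 233; r_3 = 68; x0_4 = 133; y0_4 = 151; x1_4 = 216; y1_4 = 249; x0_5 = 193; y0_5 = 148; cx_6 = 59; cy_6 = 142; r_6 = 30; cx_7 = 206; cy_7 = 317; r_7 = 64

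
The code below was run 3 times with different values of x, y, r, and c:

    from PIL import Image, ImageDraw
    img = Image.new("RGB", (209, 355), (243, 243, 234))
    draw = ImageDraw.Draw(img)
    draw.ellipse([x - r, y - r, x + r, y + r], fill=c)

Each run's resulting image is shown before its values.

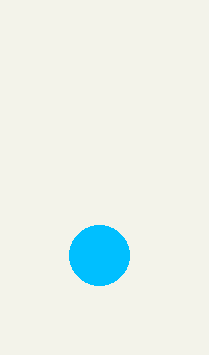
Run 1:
x = 99
y = 255
r = 30
c = 'deepskyblue'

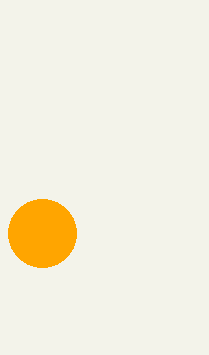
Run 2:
x = 42, y = 233, r = 34, c = 'orange'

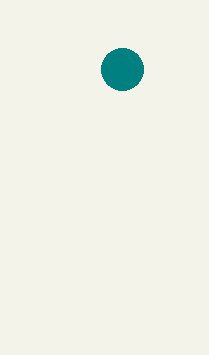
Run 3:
x = 122, y = 69, r = 21, c = 'teal'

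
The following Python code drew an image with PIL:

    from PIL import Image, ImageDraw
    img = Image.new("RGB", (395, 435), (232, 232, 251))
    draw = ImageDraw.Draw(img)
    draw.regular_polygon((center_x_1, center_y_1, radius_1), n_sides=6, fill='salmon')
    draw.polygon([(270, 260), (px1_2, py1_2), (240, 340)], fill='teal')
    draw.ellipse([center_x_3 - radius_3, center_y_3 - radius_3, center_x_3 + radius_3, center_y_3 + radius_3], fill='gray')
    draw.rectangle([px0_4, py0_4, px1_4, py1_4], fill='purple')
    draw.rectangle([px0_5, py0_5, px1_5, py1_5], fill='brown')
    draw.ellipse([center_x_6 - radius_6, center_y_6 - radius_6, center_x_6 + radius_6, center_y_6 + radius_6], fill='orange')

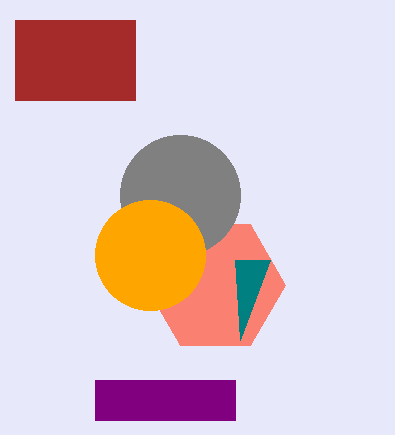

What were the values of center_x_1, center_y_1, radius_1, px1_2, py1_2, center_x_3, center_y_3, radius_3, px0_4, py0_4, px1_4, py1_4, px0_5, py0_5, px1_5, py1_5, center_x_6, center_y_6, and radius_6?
center_x_1 = 215; center_y_1 = 285; radius_1 = 70; px1_2 = 235; py1_2 = 260; center_x_3 = 180; center_y_3 = 195; radius_3 = 60; px0_4 = 95; py0_4 = 380; px1_4 = 235; py1_4 = 420; px0_5 = 15; py0_5 = 20; px1_5 = 135; py1_5 = 100; center_x_6 = 150; center_y_6 = 255; radius_6 = 55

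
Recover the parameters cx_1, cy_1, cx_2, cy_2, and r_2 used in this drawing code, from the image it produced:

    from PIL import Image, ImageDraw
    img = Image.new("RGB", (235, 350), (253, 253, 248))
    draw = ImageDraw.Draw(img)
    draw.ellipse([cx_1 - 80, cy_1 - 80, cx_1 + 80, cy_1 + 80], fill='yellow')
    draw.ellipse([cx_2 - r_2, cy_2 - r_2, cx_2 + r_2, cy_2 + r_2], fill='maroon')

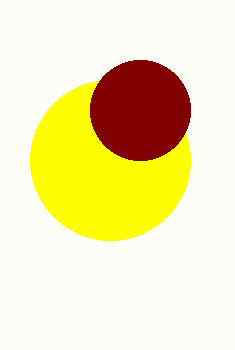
cx_1 = 110, cy_1 = 160, cx_2 = 140, cy_2 = 110, r_2 = 50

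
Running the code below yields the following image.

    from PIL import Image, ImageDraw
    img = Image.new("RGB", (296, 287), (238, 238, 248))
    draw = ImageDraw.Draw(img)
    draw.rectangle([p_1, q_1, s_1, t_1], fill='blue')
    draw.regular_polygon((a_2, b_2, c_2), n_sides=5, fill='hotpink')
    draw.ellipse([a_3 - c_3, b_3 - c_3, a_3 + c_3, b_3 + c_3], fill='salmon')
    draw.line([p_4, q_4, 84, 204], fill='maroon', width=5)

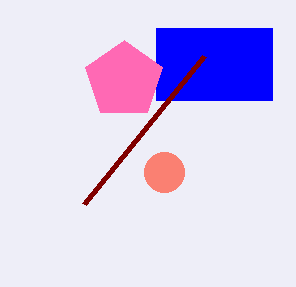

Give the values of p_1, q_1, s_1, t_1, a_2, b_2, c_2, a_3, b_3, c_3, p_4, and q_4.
p_1 = 156
q_1 = 28
s_1 = 272
t_1 = 100
a_2 = 124
b_2 = 80
c_2 = 40
a_3 = 164
b_3 = 172
c_3 = 20
p_4 = 204
q_4 = 56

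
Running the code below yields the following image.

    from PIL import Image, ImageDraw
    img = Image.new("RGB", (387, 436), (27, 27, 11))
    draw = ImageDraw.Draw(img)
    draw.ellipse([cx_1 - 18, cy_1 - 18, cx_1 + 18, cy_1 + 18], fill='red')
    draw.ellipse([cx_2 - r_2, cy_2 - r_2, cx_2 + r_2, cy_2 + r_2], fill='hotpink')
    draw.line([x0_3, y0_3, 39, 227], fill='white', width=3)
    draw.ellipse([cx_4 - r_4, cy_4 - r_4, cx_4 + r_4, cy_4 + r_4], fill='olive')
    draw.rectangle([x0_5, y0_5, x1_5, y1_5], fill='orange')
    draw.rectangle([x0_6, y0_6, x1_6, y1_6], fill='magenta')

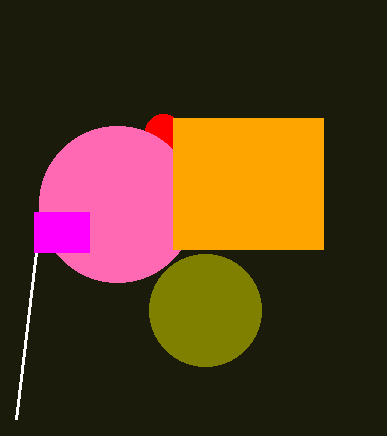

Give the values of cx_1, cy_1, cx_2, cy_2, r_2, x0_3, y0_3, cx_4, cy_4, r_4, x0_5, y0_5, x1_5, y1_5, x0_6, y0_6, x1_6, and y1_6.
cx_1 = 163, cy_1 = 132, cx_2 = 117, cy_2 = 204, r_2 = 78, x0_3 = 16, y0_3 = 419, cx_4 = 205, cy_4 = 310, r_4 = 56, x0_5 = 173, y0_5 = 118, x1_5 = 323, y1_5 = 249, x0_6 = 34, y0_6 = 212, x1_6 = 89, y1_6 = 252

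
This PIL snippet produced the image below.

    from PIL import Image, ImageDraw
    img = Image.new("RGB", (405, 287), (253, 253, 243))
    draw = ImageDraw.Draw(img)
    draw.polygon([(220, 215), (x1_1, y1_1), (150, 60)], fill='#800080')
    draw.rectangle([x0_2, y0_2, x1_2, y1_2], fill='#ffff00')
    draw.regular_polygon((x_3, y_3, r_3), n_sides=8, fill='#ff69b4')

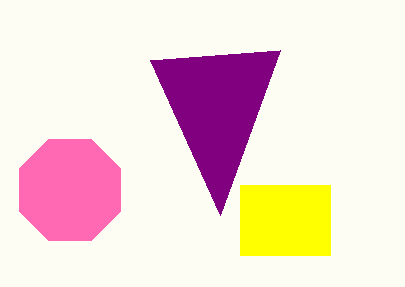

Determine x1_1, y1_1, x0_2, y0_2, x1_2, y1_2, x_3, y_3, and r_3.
x1_1 = 280; y1_1 = 50; x0_2 = 240; y0_2 = 185; x1_2 = 330; y1_2 = 255; x_3 = 70; y_3 = 190; r_3 = 55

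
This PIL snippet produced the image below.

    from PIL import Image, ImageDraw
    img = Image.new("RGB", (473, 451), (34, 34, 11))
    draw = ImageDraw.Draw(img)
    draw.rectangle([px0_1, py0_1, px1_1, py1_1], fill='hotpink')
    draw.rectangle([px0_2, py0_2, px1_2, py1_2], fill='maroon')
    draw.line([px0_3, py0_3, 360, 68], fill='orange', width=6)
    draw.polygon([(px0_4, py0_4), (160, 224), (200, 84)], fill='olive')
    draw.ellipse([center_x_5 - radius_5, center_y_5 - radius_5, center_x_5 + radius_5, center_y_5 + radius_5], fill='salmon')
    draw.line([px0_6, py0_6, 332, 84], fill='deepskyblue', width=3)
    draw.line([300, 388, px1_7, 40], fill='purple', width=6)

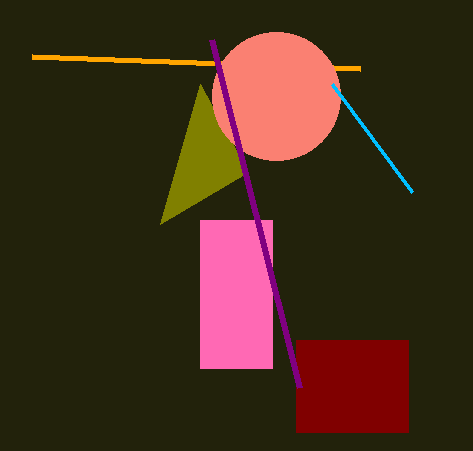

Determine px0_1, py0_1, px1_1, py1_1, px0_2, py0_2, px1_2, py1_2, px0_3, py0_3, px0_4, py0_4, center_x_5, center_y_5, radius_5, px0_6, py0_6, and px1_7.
px0_1 = 200
py0_1 = 220
px1_1 = 272
py1_1 = 368
px0_2 = 296
py0_2 = 340
px1_2 = 408
py1_2 = 432
px0_3 = 32
py0_3 = 56
px0_4 = 248
py0_4 = 172
center_x_5 = 276
center_y_5 = 96
radius_5 = 64
px0_6 = 412
py0_6 = 192
px1_7 = 212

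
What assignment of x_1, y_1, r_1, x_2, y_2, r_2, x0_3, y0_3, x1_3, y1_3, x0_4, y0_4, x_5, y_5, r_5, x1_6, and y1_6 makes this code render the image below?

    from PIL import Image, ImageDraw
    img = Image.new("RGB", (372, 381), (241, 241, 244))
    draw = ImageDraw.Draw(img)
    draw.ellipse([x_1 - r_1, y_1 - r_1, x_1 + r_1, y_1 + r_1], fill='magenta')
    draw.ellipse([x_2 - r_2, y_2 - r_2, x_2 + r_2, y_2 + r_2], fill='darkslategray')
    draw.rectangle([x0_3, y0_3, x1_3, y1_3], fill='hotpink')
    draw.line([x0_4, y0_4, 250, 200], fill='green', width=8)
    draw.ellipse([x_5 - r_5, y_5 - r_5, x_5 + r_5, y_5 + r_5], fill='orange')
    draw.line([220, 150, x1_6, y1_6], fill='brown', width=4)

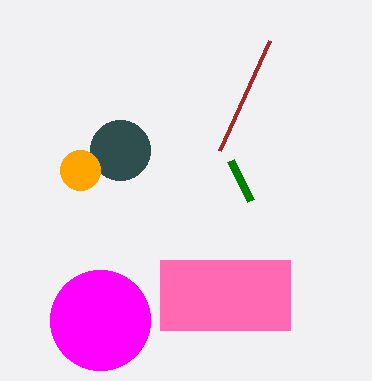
x_1 = 100; y_1 = 320; r_1 = 50; x_2 = 120; y_2 = 150; r_2 = 30; x0_3 = 160; y0_3 = 260; x1_3 = 290; y1_3 = 330; x0_4 = 230; y0_4 = 160; x_5 = 80; y_5 = 170; r_5 = 20; x1_6 = 270; y1_6 = 40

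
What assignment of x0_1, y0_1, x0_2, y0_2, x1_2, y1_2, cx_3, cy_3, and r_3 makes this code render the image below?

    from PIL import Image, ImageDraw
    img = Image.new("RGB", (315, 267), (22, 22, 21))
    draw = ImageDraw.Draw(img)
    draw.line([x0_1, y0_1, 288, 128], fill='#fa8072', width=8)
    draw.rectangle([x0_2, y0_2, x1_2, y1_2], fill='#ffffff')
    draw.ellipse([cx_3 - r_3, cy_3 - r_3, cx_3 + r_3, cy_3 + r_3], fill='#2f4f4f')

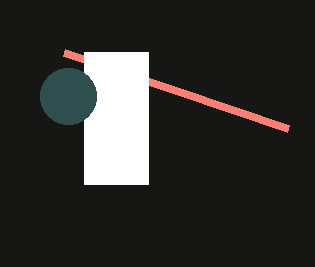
x0_1 = 64; y0_1 = 52; x0_2 = 84; y0_2 = 52; x1_2 = 148; y1_2 = 184; cx_3 = 68; cy_3 = 96; r_3 = 28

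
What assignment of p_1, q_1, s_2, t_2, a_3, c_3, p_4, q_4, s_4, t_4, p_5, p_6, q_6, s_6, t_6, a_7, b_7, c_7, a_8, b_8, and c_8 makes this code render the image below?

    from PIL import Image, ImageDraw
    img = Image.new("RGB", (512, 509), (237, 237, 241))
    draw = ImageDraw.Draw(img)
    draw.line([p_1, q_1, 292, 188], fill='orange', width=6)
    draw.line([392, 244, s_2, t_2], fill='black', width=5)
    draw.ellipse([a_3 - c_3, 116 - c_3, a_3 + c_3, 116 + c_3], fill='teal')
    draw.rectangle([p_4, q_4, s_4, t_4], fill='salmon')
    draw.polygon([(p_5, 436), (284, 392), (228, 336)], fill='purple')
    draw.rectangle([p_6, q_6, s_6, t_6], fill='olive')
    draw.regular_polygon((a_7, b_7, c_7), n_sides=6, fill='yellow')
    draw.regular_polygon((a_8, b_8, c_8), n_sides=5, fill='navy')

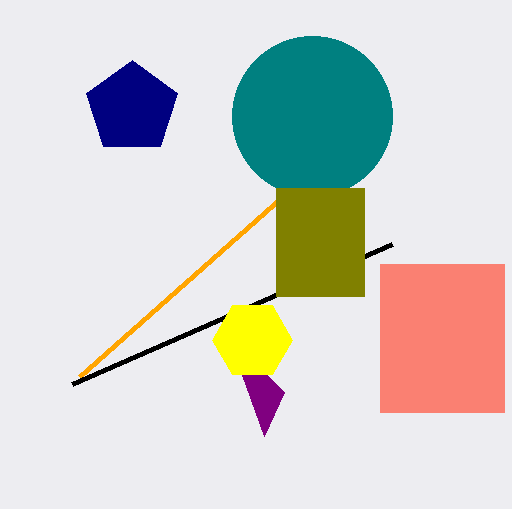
p_1 = 80
q_1 = 376
s_2 = 72
t_2 = 384
a_3 = 312
c_3 = 80
p_4 = 380
q_4 = 264
s_4 = 504
t_4 = 412
p_5 = 264
p_6 = 276
q_6 = 188
s_6 = 364
t_6 = 296
a_7 = 252
b_7 = 340
c_7 = 40
a_8 = 132
b_8 = 108
c_8 = 48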